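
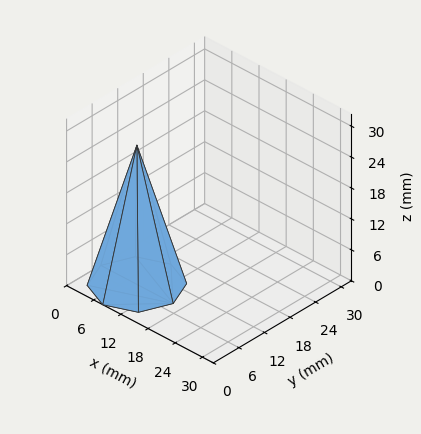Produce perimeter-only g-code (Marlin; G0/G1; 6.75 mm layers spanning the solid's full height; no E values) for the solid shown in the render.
Reading the render: the shape is a regular 8-sided pyramid, base circumscribed radius ≈ 8 mm, apex at z ≈ 27 mm (dimensions read to the nearest mm from the axis ticks). For the g-code, the solid's height is divided into equal slices at the stated Δz and each level perimeter traced with G1 moves after a G0 lift.

; perimeter-only toolpath
G21 ; units = mm
G90 ; absolute positioning
G28 ; home
; layer 1
G0 Z6.75
G0 X14.00 Y8.00
G1 X12.25 Y12.25
G1 X8.00 Y14.00
G1 X3.75 Y12.25
G1 X2.00 Y8.00
G1 X3.75 Y3.75
G1 X8.00 Y2.00
G1 X12.25 Y3.75
G1 X14.00 Y8.00
; layer 2
G0 Z13.50
G0 X12.00 Y8.00
G1 X10.83 Y10.83
G1 X8.00 Y12.00
G1 X5.17 Y10.83
G1 X4.00 Y8.00
G1 X5.17 Y5.17
G1 X8.00 Y4.00
G1 X10.83 Y5.17
G1 X12.00 Y8.00
; layer 3
G0 Z20.25
G0 X10.00 Y8.00
G1 X9.41 Y9.41
G1 X8.00 Y10.00
G1 X6.58 Y9.41
G1 X6.00 Y8.00
G1 X6.58 Y6.58
G1 X8.00 Y6.00
G1 X9.41 Y6.58
G1 X10.00 Y8.00
M2 ; end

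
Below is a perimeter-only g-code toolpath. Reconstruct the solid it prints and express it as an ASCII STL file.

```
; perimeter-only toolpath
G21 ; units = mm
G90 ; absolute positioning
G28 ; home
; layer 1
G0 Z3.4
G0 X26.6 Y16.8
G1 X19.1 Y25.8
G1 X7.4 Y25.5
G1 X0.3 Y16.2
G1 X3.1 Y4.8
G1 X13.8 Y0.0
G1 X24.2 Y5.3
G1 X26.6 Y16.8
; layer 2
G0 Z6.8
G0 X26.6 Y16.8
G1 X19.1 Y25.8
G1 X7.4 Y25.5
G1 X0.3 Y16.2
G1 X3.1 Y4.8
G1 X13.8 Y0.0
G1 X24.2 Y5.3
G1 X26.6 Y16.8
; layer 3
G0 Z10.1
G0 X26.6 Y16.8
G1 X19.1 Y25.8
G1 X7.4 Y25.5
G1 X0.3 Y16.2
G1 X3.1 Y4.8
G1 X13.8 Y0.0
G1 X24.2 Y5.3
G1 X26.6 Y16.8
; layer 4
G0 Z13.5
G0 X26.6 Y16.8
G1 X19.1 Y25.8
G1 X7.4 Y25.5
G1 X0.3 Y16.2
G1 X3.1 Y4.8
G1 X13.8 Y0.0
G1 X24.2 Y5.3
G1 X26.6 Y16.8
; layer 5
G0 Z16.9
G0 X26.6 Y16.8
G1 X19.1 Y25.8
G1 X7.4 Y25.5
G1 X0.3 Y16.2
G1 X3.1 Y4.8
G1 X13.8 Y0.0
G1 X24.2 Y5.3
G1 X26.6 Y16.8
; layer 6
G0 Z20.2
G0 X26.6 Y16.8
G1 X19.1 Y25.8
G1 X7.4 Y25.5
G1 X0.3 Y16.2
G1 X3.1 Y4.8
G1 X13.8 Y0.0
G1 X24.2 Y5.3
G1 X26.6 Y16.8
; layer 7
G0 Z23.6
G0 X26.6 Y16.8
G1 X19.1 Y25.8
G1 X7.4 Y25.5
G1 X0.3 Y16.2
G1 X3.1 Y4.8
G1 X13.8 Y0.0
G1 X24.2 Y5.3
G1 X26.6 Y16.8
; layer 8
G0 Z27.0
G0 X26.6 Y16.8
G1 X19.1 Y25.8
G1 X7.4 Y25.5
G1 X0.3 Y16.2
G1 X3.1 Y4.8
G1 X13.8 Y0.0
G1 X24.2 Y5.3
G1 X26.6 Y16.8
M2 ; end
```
solid part
  facet normal 0.0000 0.0000 -1.0000
    outer loop
      vertex 7.4 25.5 0.0
      vertex 19.1 25.8 0.0
      vertex 26.6 16.8 0.0
    endloop
  endfacet
  facet normal 0.0000 0.0000 -1.0000
    outer loop
      vertex 0.3 16.2 0.0
      vertex 7.4 25.5 0.0
      vertex 26.6 16.8 0.0
    endloop
  endfacet
  facet normal 0.0000 0.0000 -1.0000
    outer loop
      vertex 3.1 4.8 0.0
      vertex 0.3 16.2 0.0
      vertex 26.6 16.8 0.0
    endloop
  endfacet
  facet normal 0.0000 0.0000 -1.0000
    outer loop
      vertex 13.8 0.0 0.0
      vertex 3.1 4.8 0.0
      vertex 26.6 16.8 0.0
    endloop
  endfacet
  facet normal 0.0000 0.0000 -1.0000
    outer loop
      vertex 24.2 5.3 0.0
      vertex 13.8 0.0 0.0
      vertex 26.6 16.8 0.0
    endloop
  endfacet
  facet normal 0.0000 0.0000 1.0000
    outer loop
      vertex 26.6 16.8 27.0
      vertex 19.1 25.8 27.0
      vertex 7.4 25.5 27.0
    endloop
  endfacet
  facet normal 0.0000 0.0000 1.0000
    outer loop
      vertex 26.6 16.8 27.0
      vertex 7.4 25.5 27.0
      vertex 0.3 16.2 27.0
    endloop
  endfacet
  facet normal 0.0000 0.0000 1.0000
    outer loop
      vertex 26.6 16.8 27.0
      vertex 0.3 16.2 27.0
      vertex 3.1 4.8 27.0
    endloop
  endfacet
  facet normal 0.0000 0.0000 1.0000
    outer loop
      vertex 26.6 16.8 27.0
      vertex 3.1 4.8 27.0
      vertex 13.8 0.0 27.0
    endloop
  endfacet
  facet normal 0.0000 0.0000 1.0000
    outer loop
      vertex 26.6 16.8 27.0
      vertex 13.8 0.0 27.0
      vertex 24.2 5.3 27.0
    endloop
  endfacet
  facet normal 0.7682 0.6402 0.0000
    outer loop
      vertex 26.6 16.8 0.0
      vertex 19.1 25.8 0.0
      vertex 19.1 25.8 27.0
    endloop
  endfacet
  facet normal 0.7682 0.6402 0.0000
    outer loop
      vertex 26.6 16.8 0.0
      vertex 19.1 25.8 27.0
      vertex 26.6 16.8 27.0
    endloop
  endfacet
  facet normal -0.0256 0.9997 0.0000
    outer loop
      vertex 19.1 25.8 0.0
      vertex 7.4 25.5 0.0
      vertex 7.4 25.5 27.0
    endloop
  endfacet
  facet normal -0.0256 0.9997 0.0000
    outer loop
      vertex 19.1 25.8 0.0
      vertex 7.4 25.5 27.0
      vertex 19.1 25.8 27.0
    endloop
  endfacet
  facet normal -0.7948 0.6068 0.0000
    outer loop
      vertex 7.4 25.5 0.0
      vertex 0.3 16.2 0.0
      vertex 0.3 16.2 27.0
    endloop
  endfacet
  facet normal -0.7948 0.6068 0.0000
    outer loop
      vertex 7.4 25.5 0.0
      vertex 0.3 16.2 27.0
      vertex 7.4 25.5 27.0
    endloop
  endfacet
  facet normal -0.9711 -0.2385 0.0000
    outer loop
      vertex 0.3 16.2 0.0
      vertex 3.1 4.8 0.0
      vertex 3.1 4.8 27.0
    endloop
  endfacet
  facet normal -0.9711 -0.2385 0.0000
    outer loop
      vertex 0.3 16.2 0.0
      vertex 3.1 4.8 27.0
      vertex 0.3 16.2 27.0
    endloop
  endfacet
  facet normal -0.4093 -0.9124 0.0000
    outer loop
      vertex 3.1 4.8 0.0
      vertex 13.8 0.0 0.0
      vertex 13.8 0.0 27.0
    endloop
  endfacet
  facet normal -0.4093 -0.9124 0.0000
    outer loop
      vertex 3.1 4.8 0.0
      vertex 13.8 0.0 27.0
      vertex 3.1 4.8 27.0
    endloop
  endfacet
  facet normal 0.4541 -0.8910 0.0000
    outer loop
      vertex 13.8 0.0 0.0
      vertex 24.2 5.3 0.0
      vertex 24.2 5.3 27.0
    endloop
  endfacet
  facet normal 0.4541 -0.8910 0.0000
    outer loop
      vertex 13.8 0.0 0.0
      vertex 24.2 5.3 27.0
      vertex 13.8 0.0 27.0
    endloop
  endfacet
  facet normal 0.9789 -0.2043 0.0000
    outer loop
      vertex 24.2 5.3 0.0
      vertex 26.6 16.8 0.0
      vertex 26.6 16.8 27.0
    endloop
  endfacet
  facet normal 0.9789 -0.2043 0.0000
    outer loop
      vertex 24.2 5.3 0.0
      vertex 26.6 16.8 27.0
      vertex 24.2 5.3 27.0
    endloop
  endfacet
endsolid part

The G0 Z moves step by Δz≈3.4 mm. Every layer's G1 loop is the same polygon, so the solid is a straight extrusion of it from z=0 to z≈27. Closing with flat bottom and top caps and triangulating gives 24 facets — a regular 7-sided prism (a cylinder approximated with 7 flat sides), circumscribed radius ≈ 13.5 mm, height ≈ 27 mm.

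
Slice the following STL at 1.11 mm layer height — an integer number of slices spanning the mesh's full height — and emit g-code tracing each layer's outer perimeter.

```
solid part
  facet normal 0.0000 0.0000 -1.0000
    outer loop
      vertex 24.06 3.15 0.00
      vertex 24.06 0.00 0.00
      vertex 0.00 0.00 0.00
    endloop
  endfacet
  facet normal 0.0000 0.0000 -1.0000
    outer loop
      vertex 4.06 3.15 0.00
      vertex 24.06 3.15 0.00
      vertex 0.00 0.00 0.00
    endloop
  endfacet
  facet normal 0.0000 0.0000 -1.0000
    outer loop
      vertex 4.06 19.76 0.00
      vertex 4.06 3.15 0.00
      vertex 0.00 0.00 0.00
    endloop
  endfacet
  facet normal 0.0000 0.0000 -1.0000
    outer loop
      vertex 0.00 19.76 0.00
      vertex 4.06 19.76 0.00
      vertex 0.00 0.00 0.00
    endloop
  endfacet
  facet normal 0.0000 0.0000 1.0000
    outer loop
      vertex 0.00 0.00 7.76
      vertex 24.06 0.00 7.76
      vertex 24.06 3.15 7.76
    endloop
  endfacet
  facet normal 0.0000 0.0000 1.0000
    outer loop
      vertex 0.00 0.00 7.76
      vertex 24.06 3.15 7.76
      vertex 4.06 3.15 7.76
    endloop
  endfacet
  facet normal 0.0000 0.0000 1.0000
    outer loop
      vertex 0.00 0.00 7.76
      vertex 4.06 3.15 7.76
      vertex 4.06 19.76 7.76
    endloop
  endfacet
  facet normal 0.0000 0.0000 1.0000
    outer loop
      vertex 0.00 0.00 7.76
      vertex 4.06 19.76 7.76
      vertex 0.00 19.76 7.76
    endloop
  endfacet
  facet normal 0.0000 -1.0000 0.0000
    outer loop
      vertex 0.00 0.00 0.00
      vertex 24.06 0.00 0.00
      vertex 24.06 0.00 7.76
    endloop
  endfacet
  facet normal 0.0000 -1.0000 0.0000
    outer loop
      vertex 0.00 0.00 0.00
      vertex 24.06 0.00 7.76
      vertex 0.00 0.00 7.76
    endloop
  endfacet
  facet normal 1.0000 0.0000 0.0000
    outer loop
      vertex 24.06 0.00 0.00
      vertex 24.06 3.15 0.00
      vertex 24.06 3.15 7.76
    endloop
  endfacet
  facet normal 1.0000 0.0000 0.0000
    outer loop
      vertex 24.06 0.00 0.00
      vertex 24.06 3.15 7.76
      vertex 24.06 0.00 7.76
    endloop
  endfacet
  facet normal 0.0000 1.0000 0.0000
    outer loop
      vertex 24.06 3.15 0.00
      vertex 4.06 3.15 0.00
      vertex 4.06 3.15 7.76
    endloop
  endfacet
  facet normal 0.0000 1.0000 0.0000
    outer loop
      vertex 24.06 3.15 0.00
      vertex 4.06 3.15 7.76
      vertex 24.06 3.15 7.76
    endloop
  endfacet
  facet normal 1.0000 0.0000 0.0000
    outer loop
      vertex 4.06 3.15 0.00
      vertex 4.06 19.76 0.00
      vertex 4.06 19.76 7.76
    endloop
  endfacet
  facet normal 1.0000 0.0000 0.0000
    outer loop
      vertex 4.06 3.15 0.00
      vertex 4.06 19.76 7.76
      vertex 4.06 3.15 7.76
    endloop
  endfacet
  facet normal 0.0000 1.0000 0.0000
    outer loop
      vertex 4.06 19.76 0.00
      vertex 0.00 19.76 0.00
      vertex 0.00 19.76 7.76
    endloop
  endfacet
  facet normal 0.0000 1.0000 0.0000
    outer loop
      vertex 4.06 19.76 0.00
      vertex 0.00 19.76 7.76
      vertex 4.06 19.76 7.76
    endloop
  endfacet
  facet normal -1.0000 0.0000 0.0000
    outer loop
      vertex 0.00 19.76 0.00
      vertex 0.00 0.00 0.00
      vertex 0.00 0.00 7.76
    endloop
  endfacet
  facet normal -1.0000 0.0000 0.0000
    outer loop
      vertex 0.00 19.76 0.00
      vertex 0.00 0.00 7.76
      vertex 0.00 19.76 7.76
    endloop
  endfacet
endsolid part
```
; perimeter-only toolpath
G21 ; units = mm
G90 ; absolute positioning
G28 ; home
; layer 1
G0 Z1.11
G0 X0.00 Y0.00
G1 X24.06 Y0.00
G1 X24.06 Y3.15
G1 X4.06 Y3.15
G1 X4.06 Y19.76
G1 X0.00 Y19.76
G1 X0.00 Y0.00
; layer 2
G0 Z2.22
G0 X0.00 Y0.00
G1 X24.06 Y0.00
G1 X24.06 Y3.15
G1 X4.06 Y3.15
G1 X4.06 Y19.76
G1 X0.00 Y19.76
G1 X0.00 Y0.00
; layer 3
G0 Z3.33
G0 X0.00 Y0.00
G1 X24.06 Y0.00
G1 X24.06 Y3.15
G1 X4.06 Y3.15
G1 X4.06 Y19.76
G1 X0.00 Y19.76
G1 X0.00 Y0.00
; layer 4
G0 Z4.43
G0 X0.00 Y0.00
G1 X24.06 Y0.00
G1 X24.06 Y3.15
G1 X4.06 Y3.15
G1 X4.06 Y19.76
G1 X0.00 Y19.76
G1 X0.00 Y0.00
; layer 5
G0 Z5.54
G0 X0.00 Y0.00
G1 X24.06 Y0.00
G1 X24.06 Y3.15
G1 X4.06 Y3.15
G1 X4.06 Y19.76
G1 X0.00 Y19.76
G1 X0.00 Y0.00
; layer 6
G0 Z6.65
G0 X0.00 Y0.00
G1 X24.06 Y0.00
G1 X24.06 Y3.15
G1 X4.06 Y3.15
G1 X4.06 Y19.76
G1 X0.00 Y19.76
G1 X0.00 Y0.00
; layer 7
G0 Z7.76
G0 X0.00 Y0.00
G1 X24.06 Y0.00
G1 X24.06 Y3.15
G1 X4.06 Y3.15
G1 X4.06 Y19.76
G1 X0.00 Y19.76
G1 X0.00 Y0.00
M2 ; end

The solid is an L-shaped prism: outer 24.1 × 19.8 mm, arm thicknesses ≈ 3.15 mm (horizontal) and 4.06 mm (vertical), extruded 7.76 mm in z. Slicing at Δz = 1.11 mm — 7 equal slices spanning the solid's height, so layer i sits at z = i·h/7 — gives 7 non-empty perimeters. Each is a 6-segment closed polygon; G0 lifts to the layer z and rapids to the start vertex, then G1 traces the edges.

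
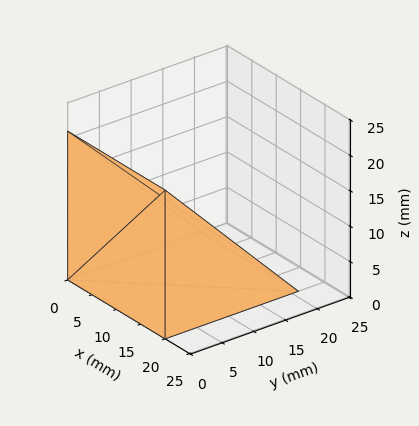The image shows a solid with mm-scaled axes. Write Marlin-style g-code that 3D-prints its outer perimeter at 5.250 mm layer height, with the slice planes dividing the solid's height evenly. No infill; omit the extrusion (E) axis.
Reading the render: the shape is a wedge (ramp): 20 × 21 mm base, rising to 21 mm along the y=0 edge and sloping linearly to z=0 at y=21 (dimensions read to the nearest mm from the axis ticks). For the g-code, the solid's height is divided into equal slices at the stated Δz and each level perimeter traced with G1 moves after a G0 lift.

; perimeter-only toolpath
G21 ; units = mm
G90 ; absolute positioning
G28 ; home
; layer 1
G0 Z5.250
G0 X0.000 Y0.000
G1 X20.000 Y0.000
G1 X20.000 Y15.750
G1 X0.000 Y15.750
G1 X0.000 Y0.000
; layer 2
G0 Z10.500
G0 X0.000 Y0.000
G1 X20.000 Y0.000
G1 X20.000 Y10.500
G1 X0.000 Y10.500
G1 X0.000 Y0.000
; layer 3
G0 Z15.750
G0 X0.000 Y0.000
G1 X20.000 Y0.000
G1 X20.000 Y5.250
G1 X0.000 Y5.250
G1 X0.000 Y0.000
M2 ; end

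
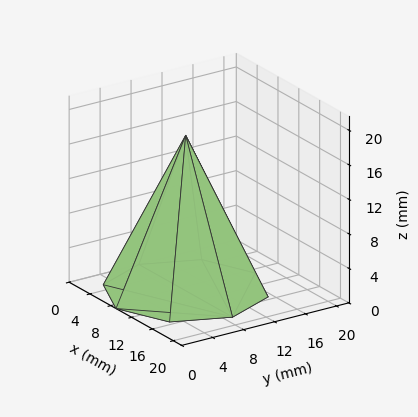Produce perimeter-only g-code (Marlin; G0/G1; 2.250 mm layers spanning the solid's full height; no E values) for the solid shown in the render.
Reading the render: the shape is a regular 8-sided pyramid, base circumscribed radius ≈ 9 mm, apex at z ≈ 18 mm (dimensions read to the nearest mm from the axis ticks). For the g-code, the solid's height is divided into equal slices at the stated Δz and each level perimeter traced with G1 moves after a G0 lift.

; perimeter-only toolpath
G21 ; units = mm
G90 ; absolute positioning
G28 ; home
; layer 1
G0 Z2.250
G0 X16.875 Y9.000
G1 X14.569 Y14.569
G1 X9.000 Y16.875
G1 X3.432 Y14.569
G1 X1.125 Y9.000
G1 X3.432 Y3.432
G1 X9.000 Y1.125
G1 X14.569 Y3.432
G1 X16.875 Y9.000
; layer 2
G0 Z4.500
G0 X15.750 Y9.000
G1 X13.773 Y13.773
G1 X9.000 Y15.750
G1 X4.227 Y13.773
G1 X2.250 Y9.000
G1 X4.227 Y4.227
G1 X9.000 Y2.250
G1 X13.773 Y4.227
G1 X15.750 Y9.000
; layer 3
G0 Z6.750
G0 X14.625 Y9.000
G1 X12.978 Y12.978
G1 X9.000 Y14.625
G1 X5.022 Y12.978
G1 X3.375 Y9.000
G1 X5.022 Y5.022
G1 X9.000 Y3.375
G1 X12.978 Y5.022
G1 X14.625 Y9.000
; layer 4
G0 Z9.000
G0 X13.500 Y9.000
G1 X12.182 Y12.182
G1 X9.000 Y13.500
G1 X5.818 Y12.182
G1 X4.500 Y9.000
G1 X5.818 Y5.818
G1 X9.000 Y4.500
G1 X12.182 Y5.818
G1 X13.500 Y9.000
; layer 5
G0 Z11.250
G0 X12.375 Y9.000
G1 X11.386 Y11.386
G1 X9.000 Y12.375
G1 X6.614 Y11.386
G1 X5.625 Y9.000
G1 X6.614 Y6.614
G1 X9.000 Y5.625
G1 X11.386 Y6.614
G1 X12.375 Y9.000
; layer 6
G0 Z13.500
G0 X11.250 Y9.000
G1 X10.591 Y10.591
G1 X9.000 Y11.250
G1 X7.409 Y10.591
G1 X6.750 Y9.000
G1 X7.409 Y7.409
G1 X9.000 Y6.750
G1 X10.591 Y7.409
G1 X11.250 Y9.000
; layer 7
G0 Z15.750
G0 X10.125 Y9.000
G1 X9.796 Y9.796
G1 X9.000 Y10.125
G1 X8.204 Y9.796
G1 X7.875 Y9.000
G1 X8.204 Y8.204
G1 X9.000 Y7.875
G1 X9.796 Y8.204
G1 X10.125 Y9.000
M2 ; end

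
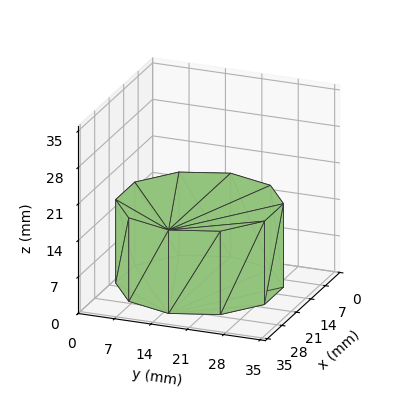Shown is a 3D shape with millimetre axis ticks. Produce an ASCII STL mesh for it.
Reading the render: the shape is a regular 10-sided prism (a cylinder approximated with 10 flat sides), circumscribed radius ≈ 15 mm, height ≈ 16 mm (dimensions read to the nearest mm from the axis ticks). For the STL, each face is triangulated and given an outward normal.

solid part
  facet normal 0.0000 0.0000 -1.0000
    outer loop
      vertex 19.6 29.3 0.0
      vertex 27.1 23.8 0.0
      vertex 30.0 15.0 0.0
    endloop
  endfacet
  facet normal 0.0000 0.0000 -1.0000
    outer loop
      vertex 10.4 29.3 0.0
      vertex 19.6 29.3 0.0
      vertex 30.0 15.0 0.0
    endloop
  endfacet
  facet normal 0.0000 0.0000 -1.0000
    outer loop
      vertex 2.9 23.8 0.0
      vertex 10.4 29.3 0.0
      vertex 30.0 15.0 0.0
    endloop
  endfacet
  facet normal 0.0000 0.0000 -1.0000
    outer loop
      vertex 0.0 15.0 0.0
      vertex 2.9 23.8 0.0
      vertex 30.0 15.0 0.0
    endloop
  endfacet
  facet normal 0.0000 0.0000 -1.0000
    outer loop
      vertex 2.9 6.2 0.0
      vertex 0.0 15.0 0.0
      vertex 30.0 15.0 0.0
    endloop
  endfacet
  facet normal 0.0000 0.0000 -1.0000
    outer loop
      vertex 10.4 0.7 0.0
      vertex 2.9 6.2 0.0
      vertex 30.0 15.0 0.0
    endloop
  endfacet
  facet normal 0.0000 0.0000 -1.0000
    outer loop
      vertex 19.6 0.7 0.0
      vertex 10.4 0.7 0.0
      vertex 30.0 15.0 0.0
    endloop
  endfacet
  facet normal 0.0000 0.0000 -1.0000
    outer loop
      vertex 27.1 6.2 0.0
      vertex 19.6 0.7 0.0
      vertex 30.0 15.0 0.0
    endloop
  endfacet
  facet normal 0.0000 0.0000 1.0000
    outer loop
      vertex 30.0 15.0 16.0
      vertex 27.1 23.8 16.0
      vertex 19.6 29.3 16.0
    endloop
  endfacet
  facet normal 0.0000 0.0000 1.0000
    outer loop
      vertex 30.0 15.0 16.0
      vertex 19.6 29.3 16.0
      vertex 10.4 29.3 16.0
    endloop
  endfacet
  facet normal 0.0000 0.0000 1.0000
    outer loop
      vertex 30.0 15.0 16.0
      vertex 10.4 29.3 16.0
      vertex 2.9 23.8 16.0
    endloop
  endfacet
  facet normal 0.0000 0.0000 1.0000
    outer loop
      vertex 30.0 15.0 16.0
      vertex 2.9 23.8 16.0
      vertex 0.0 15.0 16.0
    endloop
  endfacet
  facet normal 0.0000 0.0000 1.0000
    outer loop
      vertex 30.0 15.0 16.0
      vertex 0.0 15.0 16.0
      vertex 2.9 6.2 16.0
    endloop
  endfacet
  facet normal 0.0000 0.0000 1.0000
    outer loop
      vertex 30.0 15.0 16.0
      vertex 2.9 6.2 16.0
      vertex 10.4 0.7 16.0
    endloop
  endfacet
  facet normal 0.0000 0.0000 1.0000
    outer loop
      vertex 30.0 15.0 16.0
      vertex 10.4 0.7 16.0
      vertex 19.6 0.7 16.0
    endloop
  endfacet
  facet normal 0.0000 0.0000 1.0000
    outer loop
      vertex 30.0 15.0 16.0
      vertex 19.6 0.7 16.0
      vertex 27.1 6.2 16.0
    endloop
  endfacet
  facet normal 0.9498 0.3130 0.0000
    outer loop
      vertex 30.0 15.0 0.0
      vertex 27.1 23.8 0.0
      vertex 27.1 23.8 16.0
    endloop
  endfacet
  facet normal 0.9498 0.3130 0.0000
    outer loop
      vertex 30.0 15.0 0.0
      vertex 27.1 23.8 16.0
      vertex 30.0 15.0 16.0
    endloop
  endfacet
  facet normal 0.5914 0.8064 0.0000
    outer loop
      vertex 27.1 23.8 0.0
      vertex 19.6 29.3 0.0
      vertex 19.6 29.3 16.0
    endloop
  endfacet
  facet normal 0.5914 0.8064 0.0000
    outer loop
      vertex 27.1 23.8 0.0
      vertex 19.6 29.3 16.0
      vertex 27.1 23.8 16.0
    endloop
  endfacet
  facet normal 0.0000 1.0000 0.0000
    outer loop
      vertex 19.6 29.3 0.0
      vertex 10.4 29.3 0.0
      vertex 10.4 29.3 16.0
    endloop
  endfacet
  facet normal 0.0000 1.0000 0.0000
    outer loop
      vertex 19.6 29.3 0.0
      vertex 10.4 29.3 16.0
      vertex 19.6 29.3 16.0
    endloop
  endfacet
  facet normal -0.5914 0.8064 0.0000
    outer loop
      vertex 10.4 29.3 0.0
      vertex 2.9 23.8 0.0
      vertex 2.9 23.8 16.0
    endloop
  endfacet
  facet normal -0.5914 0.8064 0.0000
    outer loop
      vertex 10.4 29.3 0.0
      vertex 2.9 23.8 16.0
      vertex 10.4 29.3 16.0
    endloop
  endfacet
  facet normal -0.9498 0.3130 0.0000
    outer loop
      vertex 2.9 23.8 0.0
      vertex 0.0 15.0 0.0
      vertex 0.0 15.0 16.0
    endloop
  endfacet
  facet normal -0.9498 0.3130 0.0000
    outer loop
      vertex 2.9 23.8 0.0
      vertex 0.0 15.0 16.0
      vertex 2.9 23.8 16.0
    endloop
  endfacet
  facet normal -0.9498 -0.3130 0.0000
    outer loop
      vertex 0.0 15.0 0.0
      vertex 2.9 6.2 0.0
      vertex 2.9 6.2 16.0
    endloop
  endfacet
  facet normal -0.9498 -0.3130 0.0000
    outer loop
      vertex 0.0 15.0 0.0
      vertex 2.9 6.2 16.0
      vertex 0.0 15.0 16.0
    endloop
  endfacet
  facet normal -0.5914 -0.8064 0.0000
    outer loop
      vertex 2.9 6.2 0.0
      vertex 10.4 0.7 0.0
      vertex 10.4 0.7 16.0
    endloop
  endfacet
  facet normal -0.5914 -0.8064 0.0000
    outer loop
      vertex 2.9 6.2 0.0
      vertex 10.4 0.7 16.0
      vertex 2.9 6.2 16.0
    endloop
  endfacet
  facet normal 0.0000 -1.0000 0.0000
    outer loop
      vertex 10.4 0.7 0.0
      vertex 19.6 0.7 0.0
      vertex 19.6 0.7 16.0
    endloop
  endfacet
  facet normal 0.0000 -1.0000 0.0000
    outer loop
      vertex 10.4 0.7 0.0
      vertex 19.6 0.7 16.0
      vertex 10.4 0.7 16.0
    endloop
  endfacet
  facet normal 0.5914 -0.8064 0.0000
    outer loop
      vertex 19.6 0.7 0.0
      vertex 27.1 6.2 0.0
      vertex 27.1 6.2 16.0
    endloop
  endfacet
  facet normal 0.5914 -0.8064 0.0000
    outer loop
      vertex 19.6 0.7 0.0
      vertex 27.1 6.2 16.0
      vertex 19.6 0.7 16.0
    endloop
  endfacet
  facet normal 0.9498 -0.3130 0.0000
    outer loop
      vertex 27.1 6.2 0.0
      vertex 30.0 15.0 0.0
      vertex 30.0 15.0 16.0
    endloop
  endfacet
  facet normal 0.9498 -0.3130 0.0000
    outer loop
      vertex 27.1 6.2 0.0
      vertex 30.0 15.0 16.0
      vertex 27.1 6.2 16.0
    endloop
  endfacet
endsolid part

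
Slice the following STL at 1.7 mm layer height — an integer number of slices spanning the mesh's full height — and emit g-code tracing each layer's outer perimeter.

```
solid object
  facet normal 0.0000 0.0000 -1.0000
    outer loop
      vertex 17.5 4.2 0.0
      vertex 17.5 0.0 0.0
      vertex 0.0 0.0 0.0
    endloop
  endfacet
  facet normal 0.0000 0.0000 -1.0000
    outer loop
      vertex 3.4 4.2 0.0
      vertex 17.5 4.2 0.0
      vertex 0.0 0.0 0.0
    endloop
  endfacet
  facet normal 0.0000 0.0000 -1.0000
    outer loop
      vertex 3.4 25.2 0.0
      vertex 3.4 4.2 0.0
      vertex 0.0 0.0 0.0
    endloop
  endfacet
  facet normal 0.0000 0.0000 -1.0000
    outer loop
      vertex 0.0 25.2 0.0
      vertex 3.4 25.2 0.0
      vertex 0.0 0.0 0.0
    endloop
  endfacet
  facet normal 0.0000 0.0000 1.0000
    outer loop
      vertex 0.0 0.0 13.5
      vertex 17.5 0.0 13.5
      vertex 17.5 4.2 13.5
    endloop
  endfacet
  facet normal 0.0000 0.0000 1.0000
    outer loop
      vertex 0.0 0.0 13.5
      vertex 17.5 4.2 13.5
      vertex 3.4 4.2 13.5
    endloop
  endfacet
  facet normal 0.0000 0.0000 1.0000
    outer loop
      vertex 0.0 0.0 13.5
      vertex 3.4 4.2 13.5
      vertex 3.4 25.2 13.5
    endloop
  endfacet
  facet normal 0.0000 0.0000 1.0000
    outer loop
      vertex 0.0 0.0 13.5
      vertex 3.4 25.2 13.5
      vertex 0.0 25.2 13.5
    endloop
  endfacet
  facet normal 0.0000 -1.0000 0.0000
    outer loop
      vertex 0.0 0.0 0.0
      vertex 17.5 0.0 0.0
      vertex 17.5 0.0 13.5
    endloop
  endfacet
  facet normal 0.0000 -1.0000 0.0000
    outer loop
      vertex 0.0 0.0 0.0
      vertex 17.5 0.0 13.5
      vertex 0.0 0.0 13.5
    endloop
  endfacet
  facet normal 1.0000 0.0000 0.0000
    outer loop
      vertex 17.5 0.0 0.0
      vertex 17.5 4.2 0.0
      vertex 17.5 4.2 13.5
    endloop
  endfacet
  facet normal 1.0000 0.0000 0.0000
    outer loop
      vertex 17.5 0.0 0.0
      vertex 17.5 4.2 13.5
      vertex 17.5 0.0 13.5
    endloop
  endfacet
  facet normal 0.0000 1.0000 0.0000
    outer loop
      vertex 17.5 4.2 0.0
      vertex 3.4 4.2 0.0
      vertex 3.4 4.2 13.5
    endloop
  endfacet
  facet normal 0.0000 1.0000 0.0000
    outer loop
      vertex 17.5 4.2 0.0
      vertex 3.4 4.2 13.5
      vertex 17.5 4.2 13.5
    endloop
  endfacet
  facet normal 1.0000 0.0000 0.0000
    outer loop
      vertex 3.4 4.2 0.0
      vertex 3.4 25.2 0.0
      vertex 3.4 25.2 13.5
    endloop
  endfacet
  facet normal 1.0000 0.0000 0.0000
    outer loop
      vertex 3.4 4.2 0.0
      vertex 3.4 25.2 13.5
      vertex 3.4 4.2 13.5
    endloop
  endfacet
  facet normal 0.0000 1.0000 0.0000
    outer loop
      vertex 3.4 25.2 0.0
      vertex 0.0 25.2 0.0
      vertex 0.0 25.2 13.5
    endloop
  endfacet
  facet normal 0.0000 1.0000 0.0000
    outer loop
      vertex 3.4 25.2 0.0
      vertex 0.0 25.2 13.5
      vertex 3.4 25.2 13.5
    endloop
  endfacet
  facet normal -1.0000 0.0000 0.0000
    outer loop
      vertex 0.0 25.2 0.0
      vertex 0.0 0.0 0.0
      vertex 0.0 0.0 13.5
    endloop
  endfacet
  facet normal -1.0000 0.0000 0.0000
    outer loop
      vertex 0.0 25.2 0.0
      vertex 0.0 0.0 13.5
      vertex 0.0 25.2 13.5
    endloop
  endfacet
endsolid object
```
; perimeter-only toolpath
G21 ; units = mm
G90 ; absolute positioning
G28 ; home
; layer 1
G0 Z1.7
G0 X0.0 Y0.0
G1 X17.5 Y0.0
G1 X17.5 Y4.2
G1 X3.4 Y4.2
G1 X3.4 Y25.2
G1 X0.0 Y25.2
G1 X0.0 Y0.0
; layer 2
G0 Z3.4
G0 X0.0 Y0.0
G1 X17.5 Y0.0
G1 X17.5 Y4.2
G1 X3.4 Y4.2
G1 X3.4 Y25.2
G1 X0.0 Y25.2
G1 X0.0 Y0.0
; layer 3
G0 Z5.1
G0 X0.0 Y0.0
G1 X17.5 Y0.0
G1 X17.5 Y4.2
G1 X3.4 Y4.2
G1 X3.4 Y25.2
G1 X0.0 Y25.2
G1 X0.0 Y0.0
; layer 4
G0 Z6.8
G0 X0.0 Y0.0
G1 X17.5 Y0.0
G1 X17.5 Y4.2
G1 X3.4 Y4.2
G1 X3.4 Y25.2
G1 X0.0 Y25.2
G1 X0.0 Y0.0
; layer 5
G0 Z8.4
G0 X0.0 Y0.0
G1 X17.5 Y0.0
G1 X17.5 Y4.2
G1 X3.4 Y4.2
G1 X3.4 Y25.2
G1 X0.0 Y25.2
G1 X0.0 Y0.0
; layer 6
G0 Z10.1
G0 X0.0 Y0.0
G1 X17.5 Y0.0
G1 X17.5 Y4.2
G1 X3.4 Y4.2
G1 X3.4 Y25.2
G1 X0.0 Y25.2
G1 X0.0 Y0.0
; layer 7
G0 Z11.8
G0 X0.0 Y0.0
G1 X17.5 Y0.0
G1 X17.5 Y4.2
G1 X3.4 Y4.2
G1 X3.4 Y25.2
G1 X0.0 Y25.2
G1 X0.0 Y0.0
; layer 8
G0 Z13.5
G0 X0.0 Y0.0
G1 X17.5 Y0.0
G1 X17.5 Y4.2
G1 X3.4 Y4.2
G1 X3.4 Y25.2
G1 X0.0 Y25.2
G1 X0.0 Y0.0
M2 ; end

The solid is an L-shaped prism: outer 17.5 × 25.2 mm, arm thicknesses ≈ 4.2 mm (horizontal) and 3.4 mm (vertical), extruded 13.5 mm in z. Slicing at Δz = 1.7 mm — 8 equal slices spanning the solid's height, so layer i sits at z = i·h/8 — gives 8 non-empty perimeters. Each is a 6-segment closed polygon; G0 lifts to the layer z and rapids to the start vertex, then G1 traces the edges.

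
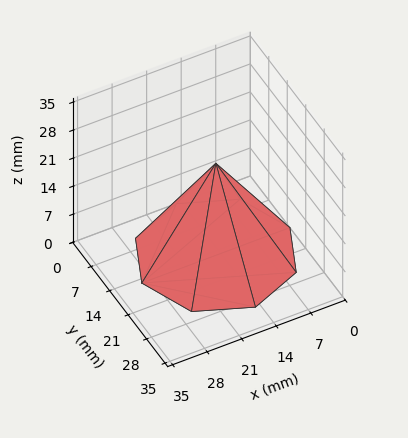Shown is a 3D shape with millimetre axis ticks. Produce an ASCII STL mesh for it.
Reading the render: the shape is a regular 8-sided pyramid, base circumscribed radius ≈ 15 mm, apex at z ≈ 23 mm (dimensions read to the nearest mm from the axis ticks). For the STL, each face is triangulated and given an outward normal.

solid part
  facet normal 0.0000 0.0000 -1.0000
    outer loop
      vertex 15.000 30.000 0.000
      vertex 25.607 25.607 0.000
      vertex 30.000 15.000 0.000
    endloop
  endfacet
  facet normal 0.0000 0.0000 -1.0000
    outer loop
      vertex 4.393 25.607 0.000
      vertex 15.000 30.000 0.000
      vertex 30.000 15.000 0.000
    endloop
  endfacet
  facet normal 0.0000 0.0000 -1.0000
    outer loop
      vertex 0.000 15.000 0.000
      vertex 4.393 25.607 0.000
      vertex 30.000 15.000 0.000
    endloop
  endfacet
  facet normal 0.0000 0.0000 -1.0000
    outer loop
      vertex 4.393 4.393 0.000
      vertex 0.000 15.000 0.000
      vertex 30.000 15.000 0.000
    endloop
  endfacet
  facet normal 0.0000 0.0000 -1.0000
    outer loop
      vertex 15.000 0.000 0.000
      vertex 4.393 4.393 0.000
      vertex 30.000 15.000 0.000
    endloop
  endfacet
  facet normal 0.0000 0.0000 -1.0000
    outer loop
      vertex 25.607 4.393 0.000
      vertex 15.000 0.000 0.000
      vertex 30.000 15.000 0.000
    endloop
  endfacet
  facet normal 0.7913 0.3277 0.5161
    outer loop
      vertex 30.000 15.000 0.000
      vertex 25.607 25.607 0.000
      vertex 15.000 15.000 23.000
    endloop
  endfacet
  facet normal 0.3277 0.7913 0.5161
    outer loop
      vertex 25.607 25.607 0.000
      vertex 15.000 30.000 0.000
      vertex 15.000 15.000 23.000
    endloop
  endfacet
  facet normal -0.3277 0.7913 0.5161
    outer loop
      vertex 15.000 30.000 0.000
      vertex 4.393 25.607 0.000
      vertex 15.000 15.000 23.000
    endloop
  endfacet
  facet normal -0.7913 0.3277 0.5161
    outer loop
      vertex 4.393 25.607 0.000
      vertex 0.000 15.000 0.000
      vertex 15.000 15.000 23.000
    endloop
  endfacet
  facet normal -0.7913 -0.3277 0.5161
    outer loop
      vertex 0.000 15.000 0.000
      vertex 4.393 4.393 0.000
      vertex 15.000 15.000 23.000
    endloop
  endfacet
  facet normal -0.3277 -0.7913 0.5161
    outer loop
      vertex 4.393 4.393 0.000
      vertex 15.000 0.000 0.000
      vertex 15.000 15.000 23.000
    endloop
  endfacet
  facet normal 0.3277 -0.7913 0.5161
    outer loop
      vertex 15.000 0.000 0.000
      vertex 25.607 4.393 0.000
      vertex 15.000 15.000 23.000
    endloop
  endfacet
  facet normal 0.7913 -0.3277 0.5161
    outer loop
      vertex 25.607 4.393 0.000
      vertex 30.000 15.000 0.000
      vertex 15.000 15.000 23.000
    endloop
  endfacet
endsolid part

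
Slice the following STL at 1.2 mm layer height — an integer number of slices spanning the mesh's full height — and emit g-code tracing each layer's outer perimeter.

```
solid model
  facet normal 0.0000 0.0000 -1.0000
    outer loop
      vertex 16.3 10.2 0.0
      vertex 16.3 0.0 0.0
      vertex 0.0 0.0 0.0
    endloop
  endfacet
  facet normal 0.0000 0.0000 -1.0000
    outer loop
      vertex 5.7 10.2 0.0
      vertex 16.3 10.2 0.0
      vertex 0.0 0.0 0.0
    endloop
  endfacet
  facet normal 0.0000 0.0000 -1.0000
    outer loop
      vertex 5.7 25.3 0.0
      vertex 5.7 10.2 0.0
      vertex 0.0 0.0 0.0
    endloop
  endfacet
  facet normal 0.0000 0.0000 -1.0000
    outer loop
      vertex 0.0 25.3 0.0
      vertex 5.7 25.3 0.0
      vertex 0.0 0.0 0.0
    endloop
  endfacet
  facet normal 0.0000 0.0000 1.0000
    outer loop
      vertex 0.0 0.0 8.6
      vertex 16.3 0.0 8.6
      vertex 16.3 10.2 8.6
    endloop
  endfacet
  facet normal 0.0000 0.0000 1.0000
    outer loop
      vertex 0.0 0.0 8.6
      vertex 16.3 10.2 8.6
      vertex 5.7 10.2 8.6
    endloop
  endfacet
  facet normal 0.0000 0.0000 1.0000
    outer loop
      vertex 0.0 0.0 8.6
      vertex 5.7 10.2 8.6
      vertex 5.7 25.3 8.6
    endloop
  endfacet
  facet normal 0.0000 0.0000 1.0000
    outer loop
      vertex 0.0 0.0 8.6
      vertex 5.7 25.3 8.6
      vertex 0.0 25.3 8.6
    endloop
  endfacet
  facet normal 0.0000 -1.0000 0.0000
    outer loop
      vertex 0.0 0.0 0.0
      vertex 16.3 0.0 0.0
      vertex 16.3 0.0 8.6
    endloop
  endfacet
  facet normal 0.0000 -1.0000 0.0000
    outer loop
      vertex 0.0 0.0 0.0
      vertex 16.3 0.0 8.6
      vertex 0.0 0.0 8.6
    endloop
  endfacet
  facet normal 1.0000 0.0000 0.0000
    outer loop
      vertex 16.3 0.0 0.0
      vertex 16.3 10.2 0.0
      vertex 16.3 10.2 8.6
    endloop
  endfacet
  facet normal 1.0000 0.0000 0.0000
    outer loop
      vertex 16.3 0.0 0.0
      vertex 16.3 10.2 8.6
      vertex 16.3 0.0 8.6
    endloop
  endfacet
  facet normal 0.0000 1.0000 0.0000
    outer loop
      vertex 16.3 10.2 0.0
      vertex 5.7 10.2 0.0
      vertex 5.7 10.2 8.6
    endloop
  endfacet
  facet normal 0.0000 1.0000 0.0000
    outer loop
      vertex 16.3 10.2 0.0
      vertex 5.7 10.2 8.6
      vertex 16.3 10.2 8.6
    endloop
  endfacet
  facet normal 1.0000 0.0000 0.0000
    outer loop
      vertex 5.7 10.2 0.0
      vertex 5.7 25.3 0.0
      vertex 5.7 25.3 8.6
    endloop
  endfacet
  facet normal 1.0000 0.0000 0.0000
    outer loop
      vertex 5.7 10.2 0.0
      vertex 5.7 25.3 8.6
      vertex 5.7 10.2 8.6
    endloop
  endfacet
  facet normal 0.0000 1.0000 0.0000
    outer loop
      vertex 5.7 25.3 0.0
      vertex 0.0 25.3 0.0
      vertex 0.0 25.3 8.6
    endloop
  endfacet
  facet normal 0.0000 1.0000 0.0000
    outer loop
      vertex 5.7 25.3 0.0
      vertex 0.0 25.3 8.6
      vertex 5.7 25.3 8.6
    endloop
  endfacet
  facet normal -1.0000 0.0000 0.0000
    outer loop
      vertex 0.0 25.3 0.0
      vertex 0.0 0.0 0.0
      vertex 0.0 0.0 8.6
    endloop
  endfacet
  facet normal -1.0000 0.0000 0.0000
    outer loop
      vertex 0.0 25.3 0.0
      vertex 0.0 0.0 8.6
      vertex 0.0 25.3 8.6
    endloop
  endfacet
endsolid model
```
; perimeter-only toolpath
G21 ; units = mm
G90 ; absolute positioning
G28 ; home
; layer 1
G0 Z1.2
G0 X0.0 Y0.0
G1 X16.3 Y0.0
G1 X16.3 Y10.2
G1 X5.7 Y10.2
G1 X5.7 Y25.3
G1 X0.0 Y25.3
G1 X0.0 Y0.0
; layer 2
G0 Z2.5
G0 X0.0 Y0.0
G1 X16.3 Y0.0
G1 X16.3 Y10.2
G1 X5.7 Y10.2
G1 X5.7 Y25.3
G1 X0.0 Y25.3
G1 X0.0 Y0.0
; layer 3
G0 Z3.7
G0 X0.0 Y0.0
G1 X16.3 Y0.0
G1 X16.3 Y10.2
G1 X5.7 Y10.2
G1 X5.7 Y25.3
G1 X0.0 Y25.3
G1 X0.0 Y0.0
; layer 4
G0 Z4.9
G0 X0.0 Y0.0
G1 X16.3 Y0.0
G1 X16.3 Y10.2
G1 X5.7 Y10.2
G1 X5.7 Y25.3
G1 X0.0 Y25.3
G1 X0.0 Y0.0
; layer 5
G0 Z6.1
G0 X0.0 Y0.0
G1 X16.3 Y0.0
G1 X16.3 Y10.2
G1 X5.7 Y10.2
G1 X5.7 Y25.3
G1 X0.0 Y25.3
G1 X0.0 Y0.0
; layer 6
G0 Z7.4
G0 X0.0 Y0.0
G1 X16.3 Y0.0
G1 X16.3 Y10.2
G1 X5.7 Y10.2
G1 X5.7 Y25.3
G1 X0.0 Y25.3
G1 X0.0 Y0.0
; layer 7
G0 Z8.6
G0 X0.0 Y0.0
G1 X16.3 Y0.0
G1 X16.3 Y10.2
G1 X5.7 Y10.2
G1 X5.7 Y25.3
G1 X0.0 Y25.3
G1 X0.0 Y0.0
M2 ; end

The solid is an L-shaped prism: outer 16.3 × 25.3 mm, arm thicknesses ≈ 10.2 mm (horizontal) and 5.7 mm (vertical), extruded 8.6 mm in z. Slicing at Δz = 1.2 mm — 7 equal slices spanning the solid's height, so layer i sits at z = i·h/7 — gives 7 non-empty perimeters. Each is a 6-segment closed polygon; G0 lifts to the layer z and rapids to the start vertex, then G1 traces the edges.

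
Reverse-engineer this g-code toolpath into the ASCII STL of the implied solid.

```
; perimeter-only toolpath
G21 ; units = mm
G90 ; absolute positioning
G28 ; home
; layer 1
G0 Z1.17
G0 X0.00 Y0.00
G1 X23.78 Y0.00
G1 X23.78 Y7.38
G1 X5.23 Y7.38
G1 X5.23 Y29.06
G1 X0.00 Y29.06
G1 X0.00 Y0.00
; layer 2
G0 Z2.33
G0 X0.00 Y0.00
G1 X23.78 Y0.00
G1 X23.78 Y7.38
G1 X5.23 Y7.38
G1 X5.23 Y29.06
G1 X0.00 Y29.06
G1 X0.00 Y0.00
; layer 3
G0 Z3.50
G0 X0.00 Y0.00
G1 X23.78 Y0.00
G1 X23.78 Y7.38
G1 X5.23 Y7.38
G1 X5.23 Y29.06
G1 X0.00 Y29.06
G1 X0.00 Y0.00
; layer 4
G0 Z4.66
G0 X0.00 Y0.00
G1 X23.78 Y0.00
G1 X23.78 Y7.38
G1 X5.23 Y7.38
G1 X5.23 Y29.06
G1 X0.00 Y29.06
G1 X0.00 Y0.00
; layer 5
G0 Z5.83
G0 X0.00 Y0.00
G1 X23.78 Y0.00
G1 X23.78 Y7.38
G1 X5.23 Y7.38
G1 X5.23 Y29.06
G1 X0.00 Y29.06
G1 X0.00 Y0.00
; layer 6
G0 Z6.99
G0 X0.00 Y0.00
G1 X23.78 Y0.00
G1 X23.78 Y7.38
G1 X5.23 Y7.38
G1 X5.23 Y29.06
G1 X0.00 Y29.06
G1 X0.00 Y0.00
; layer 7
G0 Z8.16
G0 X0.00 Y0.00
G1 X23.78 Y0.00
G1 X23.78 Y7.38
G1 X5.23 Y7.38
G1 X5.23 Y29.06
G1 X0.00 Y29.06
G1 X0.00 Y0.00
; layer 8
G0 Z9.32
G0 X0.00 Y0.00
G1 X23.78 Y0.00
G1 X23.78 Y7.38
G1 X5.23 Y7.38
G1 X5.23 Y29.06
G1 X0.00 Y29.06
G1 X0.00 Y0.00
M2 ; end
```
solid part
  facet normal 0.0000 0.0000 -1.0000
    outer loop
      vertex 23.78 7.38 0.00
      vertex 23.78 0.00 0.00
      vertex 0.00 0.00 0.00
    endloop
  endfacet
  facet normal 0.0000 0.0000 -1.0000
    outer loop
      vertex 5.23 7.38 0.00
      vertex 23.78 7.38 0.00
      vertex 0.00 0.00 0.00
    endloop
  endfacet
  facet normal 0.0000 0.0000 -1.0000
    outer loop
      vertex 5.23 29.06 0.00
      vertex 5.23 7.38 0.00
      vertex 0.00 0.00 0.00
    endloop
  endfacet
  facet normal 0.0000 0.0000 -1.0000
    outer loop
      vertex 0.00 29.06 0.00
      vertex 5.23 29.06 0.00
      vertex 0.00 0.00 0.00
    endloop
  endfacet
  facet normal 0.0000 0.0000 1.0000
    outer loop
      vertex 0.00 0.00 9.32
      vertex 23.78 0.00 9.32
      vertex 23.78 7.38 9.32
    endloop
  endfacet
  facet normal 0.0000 0.0000 1.0000
    outer loop
      vertex 0.00 0.00 9.32
      vertex 23.78 7.38 9.32
      vertex 5.23 7.38 9.32
    endloop
  endfacet
  facet normal 0.0000 0.0000 1.0000
    outer loop
      vertex 0.00 0.00 9.32
      vertex 5.23 7.38 9.32
      vertex 5.23 29.06 9.32
    endloop
  endfacet
  facet normal 0.0000 0.0000 1.0000
    outer loop
      vertex 0.00 0.00 9.32
      vertex 5.23 29.06 9.32
      vertex 0.00 29.06 9.32
    endloop
  endfacet
  facet normal 0.0000 -1.0000 0.0000
    outer loop
      vertex 0.00 0.00 0.00
      vertex 23.78 0.00 0.00
      vertex 23.78 0.00 9.32
    endloop
  endfacet
  facet normal 0.0000 -1.0000 0.0000
    outer loop
      vertex 0.00 0.00 0.00
      vertex 23.78 0.00 9.32
      vertex 0.00 0.00 9.32
    endloop
  endfacet
  facet normal 1.0000 0.0000 0.0000
    outer loop
      vertex 23.78 0.00 0.00
      vertex 23.78 7.38 0.00
      vertex 23.78 7.38 9.32
    endloop
  endfacet
  facet normal 1.0000 0.0000 0.0000
    outer loop
      vertex 23.78 0.00 0.00
      vertex 23.78 7.38 9.32
      vertex 23.78 0.00 9.32
    endloop
  endfacet
  facet normal 0.0000 1.0000 0.0000
    outer loop
      vertex 23.78 7.38 0.00
      vertex 5.23 7.38 0.00
      vertex 5.23 7.38 9.32
    endloop
  endfacet
  facet normal 0.0000 1.0000 0.0000
    outer loop
      vertex 23.78 7.38 0.00
      vertex 5.23 7.38 9.32
      vertex 23.78 7.38 9.32
    endloop
  endfacet
  facet normal 1.0000 0.0000 0.0000
    outer loop
      vertex 5.23 7.38 0.00
      vertex 5.23 29.06 0.00
      vertex 5.23 29.06 9.32
    endloop
  endfacet
  facet normal 1.0000 0.0000 0.0000
    outer loop
      vertex 5.23 7.38 0.00
      vertex 5.23 29.06 9.32
      vertex 5.23 7.38 9.32
    endloop
  endfacet
  facet normal 0.0000 1.0000 0.0000
    outer loop
      vertex 5.23 29.06 0.00
      vertex 0.00 29.06 0.00
      vertex 0.00 29.06 9.32
    endloop
  endfacet
  facet normal 0.0000 1.0000 0.0000
    outer loop
      vertex 5.23 29.06 0.00
      vertex 0.00 29.06 9.32
      vertex 5.23 29.06 9.32
    endloop
  endfacet
  facet normal -1.0000 0.0000 0.0000
    outer loop
      vertex 0.00 29.06 0.00
      vertex 0.00 0.00 0.00
      vertex 0.00 0.00 9.32
    endloop
  endfacet
  facet normal -1.0000 0.0000 0.0000
    outer loop
      vertex 0.00 29.06 0.00
      vertex 0.00 0.00 9.32
      vertex 0.00 29.06 9.32
    endloop
  endfacet
endsolid part

The G0 Z moves step by Δz≈1.17 mm. Every layer's G1 loop is the same polygon, so the solid is a straight extrusion of it from z=0 to z≈9.32. Closing with flat bottom and top caps and triangulating gives 20 facets — an L-shaped prism: outer 23.8 × 29.1 mm, arm thicknesses ≈ 7.38 mm (horizontal) and 5.23 mm (vertical), extruded 9.32 mm in z.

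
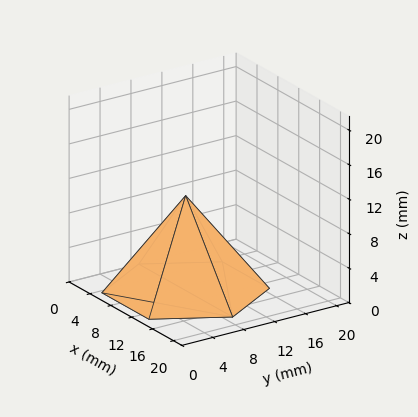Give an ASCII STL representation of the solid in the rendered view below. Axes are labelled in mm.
Reading the render: the shape is a regular 6-sided pyramid, base circumscribed radius ≈ 9 mm, apex at z ≈ 11 mm (dimensions read to the nearest mm from the axis ticks). For the STL, each face is triangulated and given an outward normal.

solid part
  facet normal 0.0000 0.0000 -1.0000
    outer loop
      vertex 4.500 16.794 0.000
      vertex 13.500 16.794 0.000
      vertex 18.000 9.000 0.000
    endloop
  endfacet
  facet normal 0.0000 0.0000 -1.0000
    outer loop
      vertex 0.000 9.000 0.000
      vertex 4.500 16.794 0.000
      vertex 18.000 9.000 0.000
    endloop
  endfacet
  facet normal 0.0000 0.0000 -1.0000
    outer loop
      vertex 4.500 1.206 0.000
      vertex 0.000 9.000 0.000
      vertex 18.000 9.000 0.000
    endloop
  endfacet
  facet normal 0.0000 0.0000 -1.0000
    outer loop
      vertex 13.500 1.206 0.000
      vertex 4.500 1.206 0.000
      vertex 18.000 9.000 0.000
    endloop
  endfacet
  facet normal 0.7066 0.4080 0.5781
    outer loop
      vertex 18.000 9.000 0.000
      vertex 13.500 16.794 0.000
      vertex 9.000 9.000 11.000
    endloop
  endfacet
  facet normal 0.0000 0.8159 0.5781
    outer loop
      vertex 13.500 16.794 0.000
      vertex 4.500 16.794 0.000
      vertex 9.000 9.000 11.000
    endloop
  endfacet
  facet normal -0.7066 0.4080 0.5781
    outer loop
      vertex 4.500 16.794 0.000
      vertex 0.000 9.000 0.000
      vertex 9.000 9.000 11.000
    endloop
  endfacet
  facet normal -0.7066 -0.4080 0.5781
    outer loop
      vertex 0.000 9.000 0.000
      vertex 4.500 1.206 0.000
      vertex 9.000 9.000 11.000
    endloop
  endfacet
  facet normal 0.0000 -0.8159 0.5781
    outer loop
      vertex 4.500 1.206 0.000
      vertex 13.500 1.206 0.000
      vertex 9.000 9.000 11.000
    endloop
  endfacet
  facet normal 0.7066 -0.4080 0.5781
    outer loop
      vertex 13.500 1.206 0.000
      vertex 18.000 9.000 0.000
      vertex 9.000 9.000 11.000
    endloop
  endfacet
endsolid part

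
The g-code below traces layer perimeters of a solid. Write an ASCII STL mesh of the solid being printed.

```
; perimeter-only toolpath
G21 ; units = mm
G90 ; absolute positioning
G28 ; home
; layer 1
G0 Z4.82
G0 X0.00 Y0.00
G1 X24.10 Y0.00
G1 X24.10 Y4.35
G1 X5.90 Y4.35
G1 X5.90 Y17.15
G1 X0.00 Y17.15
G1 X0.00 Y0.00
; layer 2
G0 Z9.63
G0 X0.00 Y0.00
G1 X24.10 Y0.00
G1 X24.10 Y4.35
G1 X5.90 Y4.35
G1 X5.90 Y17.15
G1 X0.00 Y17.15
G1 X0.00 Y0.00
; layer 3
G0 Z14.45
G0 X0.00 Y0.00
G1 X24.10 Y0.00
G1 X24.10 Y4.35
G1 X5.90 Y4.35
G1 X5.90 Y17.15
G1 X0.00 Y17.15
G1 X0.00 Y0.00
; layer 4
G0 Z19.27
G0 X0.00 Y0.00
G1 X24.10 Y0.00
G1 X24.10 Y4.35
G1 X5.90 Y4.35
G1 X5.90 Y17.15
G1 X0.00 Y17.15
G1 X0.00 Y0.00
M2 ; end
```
solid part
  facet normal 0.0000 0.0000 -1.0000
    outer loop
      vertex 24.10 4.35 0.00
      vertex 24.10 0.00 0.00
      vertex 0.00 0.00 0.00
    endloop
  endfacet
  facet normal 0.0000 0.0000 -1.0000
    outer loop
      vertex 5.90 4.35 0.00
      vertex 24.10 4.35 0.00
      vertex 0.00 0.00 0.00
    endloop
  endfacet
  facet normal 0.0000 0.0000 -1.0000
    outer loop
      vertex 5.90 17.15 0.00
      vertex 5.90 4.35 0.00
      vertex 0.00 0.00 0.00
    endloop
  endfacet
  facet normal 0.0000 0.0000 -1.0000
    outer loop
      vertex 0.00 17.15 0.00
      vertex 5.90 17.15 0.00
      vertex 0.00 0.00 0.00
    endloop
  endfacet
  facet normal 0.0000 0.0000 1.0000
    outer loop
      vertex 0.00 0.00 19.27
      vertex 24.10 0.00 19.27
      vertex 24.10 4.35 19.27
    endloop
  endfacet
  facet normal 0.0000 0.0000 1.0000
    outer loop
      vertex 0.00 0.00 19.27
      vertex 24.10 4.35 19.27
      vertex 5.90 4.35 19.27
    endloop
  endfacet
  facet normal 0.0000 0.0000 1.0000
    outer loop
      vertex 0.00 0.00 19.27
      vertex 5.90 4.35 19.27
      vertex 5.90 17.15 19.27
    endloop
  endfacet
  facet normal 0.0000 0.0000 1.0000
    outer loop
      vertex 0.00 0.00 19.27
      vertex 5.90 17.15 19.27
      vertex 0.00 17.15 19.27
    endloop
  endfacet
  facet normal 0.0000 -1.0000 0.0000
    outer loop
      vertex 0.00 0.00 0.00
      vertex 24.10 0.00 0.00
      vertex 24.10 0.00 19.27
    endloop
  endfacet
  facet normal 0.0000 -1.0000 0.0000
    outer loop
      vertex 0.00 0.00 0.00
      vertex 24.10 0.00 19.27
      vertex 0.00 0.00 19.27
    endloop
  endfacet
  facet normal 1.0000 0.0000 0.0000
    outer loop
      vertex 24.10 0.00 0.00
      vertex 24.10 4.35 0.00
      vertex 24.10 4.35 19.27
    endloop
  endfacet
  facet normal 1.0000 0.0000 0.0000
    outer loop
      vertex 24.10 0.00 0.00
      vertex 24.10 4.35 19.27
      vertex 24.10 0.00 19.27
    endloop
  endfacet
  facet normal 0.0000 1.0000 0.0000
    outer loop
      vertex 24.10 4.35 0.00
      vertex 5.90 4.35 0.00
      vertex 5.90 4.35 19.27
    endloop
  endfacet
  facet normal 0.0000 1.0000 0.0000
    outer loop
      vertex 24.10 4.35 0.00
      vertex 5.90 4.35 19.27
      vertex 24.10 4.35 19.27
    endloop
  endfacet
  facet normal 1.0000 0.0000 0.0000
    outer loop
      vertex 5.90 4.35 0.00
      vertex 5.90 17.15 0.00
      vertex 5.90 17.15 19.27
    endloop
  endfacet
  facet normal 1.0000 0.0000 0.0000
    outer loop
      vertex 5.90 4.35 0.00
      vertex 5.90 17.15 19.27
      vertex 5.90 4.35 19.27
    endloop
  endfacet
  facet normal 0.0000 1.0000 0.0000
    outer loop
      vertex 5.90 17.15 0.00
      vertex 0.00 17.15 0.00
      vertex 0.00 17.15 19.27
    endloop
  endfacet
  facet normal 0.0000 1.0000 0.0000
    outer loop
      vertex 5.90 17.15 0.00
      vertex 0.00 17.15 19.27
      vertex 5.90 17.15 19.27
    endloop
  endfacet
  facet normal -1.0000 0.0000 0.0000
    outer loop
      vertex 0.00 17.15 0.00
      vertex 0.00 0.00 0.00
      vertex 0.00 0.00 19.27
    endloop
  endfacet
  facet normal -1.0000 0.0000 0.0000
    outer loop
      vertex 0.00 17.15 0.00
      vertex 0.00 0.00 19.27
      vertex 0.00 17.15 19.27
    endloop
  endfacet
endsolid part

The G0 Z moves step by Δz≈4.82 mm. Every layer's G1 loop is the same polygon, so the solid is a straight extrusion of it from z=0 to z≈19.3. Closing with flat bottom and top caps and triangulating gives 20 facets — an L-shaped prism: outer 24.1 × 17.1 mm, arm thicknesses ≈ 4.35 mm (horizontal) and 5.9 mm (vertical), extruded 19.3 mm in z.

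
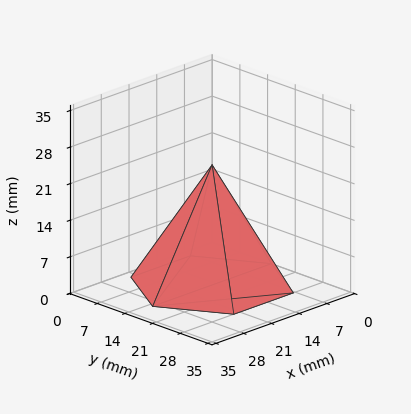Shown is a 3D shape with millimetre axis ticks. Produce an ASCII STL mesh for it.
Reading the render: the shape is a regular 6-sided pyramid, base circumscribed radius ≈ 15 mm, apex at z ≈ 23 mm (dimensions read to the nearest mm from the axis ticks). For the STL, each face is triangulated and given an outward normal.

solid part
  facet normal 0.0000 0.0000 -1.0000
    outer loop
      vertex 7.5 28.0 0.0
      vertex 22.5 28.0 0.0
      vertex 30.0 15.0 0.0
    endloop
  endfacet
  facet normal 0.0000 0.0000 -1.0000
    outer loop
      vertex 0.0 15.0 0.0
      vertex 7.5 28.0 0.0
      vertex 30.0 15.0 0.0
    endloop
  endfacet
  facet normal 0.0000 0.0000 -1.0000
    outer loop
      vertex 7.5 2.0 0.0
      vertex 0.0 15.0 0.0
      vertex 30.0 15.0 0.0
    endloop
  endfacet
  facet normal 0.0000 0.0000 -1.0000
    outer loop
      vertex 22.5 2.0 0.0
      vertex 7.5 2.0 0.0
      vertex 30.0 15.0 0.0
    endloop
  endfacet
  facet normal 0.7542 0.4351 0.4919
    outer loop
      vertex 30.0 15.0 0.0
      vertex 22.5 28.0 0.0
      vertex 15.0 15.0 23.0
    endloop
  endfacet
  facet normal 0.0000 0.8706 0.4921
    outer loop
      vertex 22.5 28.0 0.0
      vertex 7.5 28.0 0.0
      vertex 15.0 15.0 23.0
    endloop
  endfacet
  facet normal -0.7542 0.4351 0.4919
    outer loop
      vertex 7.5 28.0 0.0
      vertex 0.0 15.0 0.0
      vertex 15.0 15.0 23.0
    endloop
  endfacet
  facet normal -0.7542 -0.4351 0.4919
    outer loop
      vertex 0.0 15.0 0.0
      vertex 7.5 2.0 0.0
      vertex 15.0 15.0 23.0
    endloop
  endfacet
  facet normal 0.0000 -0.8706 0.4921
    outer loop
      vertex 7.5 2.0 0.0
      vertex 22.5 2.0 0.0
      vertex 15.0 15.0 23.0
    endloop
  endfacet
  facet normal 0.7542 -0.4351 0.4919
    outer loop
      vertex 22.5 2.0 0.0
      vertex 30.0 15.0 0.0
      vertex 15.0 15.0 23.0
    endloop
  endfacet
endsolid part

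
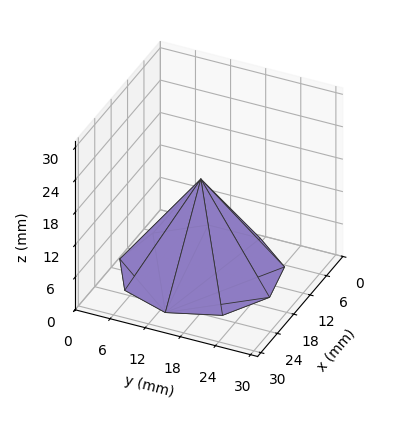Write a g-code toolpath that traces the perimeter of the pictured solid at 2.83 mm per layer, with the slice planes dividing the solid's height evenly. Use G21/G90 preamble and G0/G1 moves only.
Reading the render: the shape is a regular 9-sided pyramid, base circumscribed radius ≈ 13 mm, apex at z ≈ 17 mm (dimensions read to the nearest mm from the axis ticks). For the g-code, the solid's height is divided into equal slices at the stated Δz and each level perimeter traced with G1 moves after a G0 lift.

; perimeter-only toolpath
G21 ; units = mm
G90 ; absolute positioning
G28 ; home
; layer 1
G0 Z2.83
G0 X23.83 Y13.00
G1 X21.30 Y19.97
G1 X14.88 Y23.67
G1 X7.58 Y22.38
G1 X2.82 Y16.71
G1 X2.82 Y9.29
G1 X7.58 Y3.62
G1 X14.88 Y2.33
G1 X21.30 Y6.03
G1 X23.83 Y13.00
; layer 2
G0 Z5.67
G0 X21.67 Y13.00
G1 X19.64 Y18.57
G1 X14.51 Y21.53
G1 X8.67 Y20.51
G1 X4.85 Y15.97
G1 X4.85 Y10.03
G1 X8.67 Y5.49
G1 X14.51 Y4.47
G1 X19.64 Y7.43
G1 X21.67 Y13.00
; layer 3
G0 Z8.50
G0 X19.50 Y13.00
G1 X17.98 Y17.18
G1 X14.13 Y19.40
G1 X9.75 Y18.63
G1 X6.89 Y15.22
G1 X6.89 Y10.78
G1 X9.75 Y7.37
G1 X14.13 Y6.60
G1 X17.98 Y8.82
G1 X19.50 Y13.00
; layer 4
G0 Z11.33
G0 X17.33 Y13.00
G1 X16.32 Y15.79
G1 X13.75 Y17.27
G1 X10.83 Y16.75
G1 X8.93 Y14.48
G1 X8.93 Y11.52
G1 X10.83 Y9.25
G1 X13.75 Y8.73
G1 X16.32 Y10.21
G1 X17.33 Y13.00
; layer 5
G0 Z14.17
G0 X15.17 Y13.00
G1 X14.66 Y14.39
G1 X13.38 Y15.13
G1 X11.92 Y14.88
G1 X10.96 Y13.74
G1 X10.96 Y12.26
G1 X11.92 Y11.12
G1 X13.38 Y10.87
G1 X14.66 Y11.61
G1 X15.17 Y13.00
M2 ; end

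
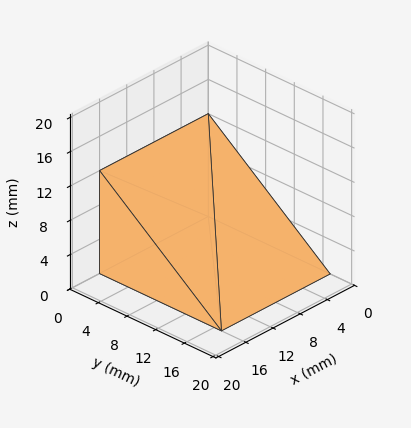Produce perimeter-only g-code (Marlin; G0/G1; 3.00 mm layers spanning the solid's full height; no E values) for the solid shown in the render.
Reading the render: the shape is a wedge (ramp): 16 × 17 mm base, rising to 12 mm along the y=0 edge and sloping linearly to z=0 at y=17 (dimensions read to the nearest mm from the axis ticks). For the g-code, the solid's height is divided into equal slices at the stated Δz and each level perimeter traced with G1 moves after a G0 lift.

; perimeter-only toolpath
G21 ; units = mm
G90 ; absolute positioning
G28 ; home
; layer 1
G0 Z3.00
G0 X0.00 Y0.00
G1 X16.00 Y0.00
G1 X16.00 Y12.75
G1 X0.00 Y12.75
G1 X0.00 Y0.00
; layer 2
G0 Z6.00
G0 X0.00 Y0.00
G1 X16.00 Y0.00
G1 X16.00 Y8.50
G1 X0.00 Y8.50
G1 X0.00 Y0.00
; layer 3
G0 Z9.00
G0 X0.00 Y0.00
G1 X16.00 Y0.00
G1 X16.00 Y4.25
G1 X0.00 Y4.25
G1 X0.00 Y0.00
M2 ; end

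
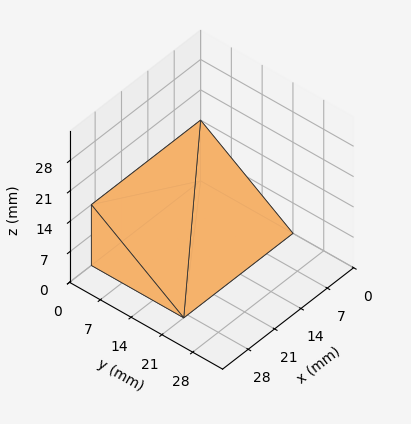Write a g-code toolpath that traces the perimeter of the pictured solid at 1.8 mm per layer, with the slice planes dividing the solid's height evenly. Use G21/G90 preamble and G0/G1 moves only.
Reading the render: the shape is a wedge (ramp): 29 × 21 mm base, rising to 14 mm along the y=0 edge and sloping linearly to z=0 at y=21 (dimensions read to the nearest mm from the axis ticks). For the g-code, the solid's height is divided into equal slices at the stated Δz and each level perimeter traced with G1 moves after a G0 lift.

; perimeter-only toolpath
G21 ; units = mm
G90 ; absolute positioning
G28 ; home
; layer 1
G0 Z1.8
G0 X0.0 Y0.0
G1 X29.0 Y0.0
G1 X29.0 Y18.4
G1 X0.0 Y18.4
G1 X0.0 Y0.0
; layer 2
G0 Z3.5
G0 X0.0 Y0.0
G1 X29.0 Y0.0
G1 X29.0 Y15.8
G1 X0.0 Y15.8
G1 X0.0 Y0.0
; layer 3
G0 Z5.2
G0 X0.0 Y0.0
G1 X29.0 Y0.0
G1 X29.0 Y13.1
G1 X0.0 Y13.1
G1 X0.0 Y0.0
; layer 4
G0 Z7.0
G0 X0.0 Y0.0
G1 X29.0 Y0.0
G1 X29.0 Y10.5
G1 X0.0 Y10.5
G1 X0.0 Y0.0
; layer 5
G0 Z8.8
G0 X0.0 Y0.0
G1 X29.0 Y0.0
G1 X29.0 Y7.9
G1 X0.0 Y7.9
G1 X0.0 Y0.0
; layer 6
G0 Z10.5
G0 X0.0 Y0.0
G1 X29.0 Y0.0
G1 X29.0 Y5.2
G1 X0.0 Y5.2
G1 X0.0 Y0.0
; layer 7
G0 Z12.2
G0 X0.0 Y0.0
G1 X29.0 Y0.0
G1 X29.0 Y2.6
G1 X0.0 Y2.6
G1 X0.0 Y0.0
M2 ; end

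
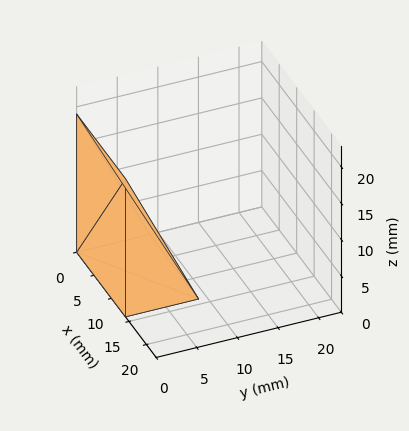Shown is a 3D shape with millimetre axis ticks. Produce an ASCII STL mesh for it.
Reading the render: the shape is a wedge (ramp): 14 × 9 mm base, rising to 19 mm along the y=0 edge and sloping linearly to z=0 at y=9 (dimensions read to the nearest mm from the axis ticks). For the STL, each face is triangulated and given an outward normal.

solid part
  facet normal 0.0000 0.0000 -1.0000
    outer loop
      vertex 14.00 9.00 0.00
      vertex 14.00 0.00 0.00
      vertex 0.00 0.00 0.00
    endloop
  endfacet
  facet normal 0.0000 0.0000 -1.0000
    outer loop
      vertex 0.00 9.00 0.00
      vertex 14.00 9.00 0.00
      vertex 0.00 0.00 0.00
    endloop
  endfacet
  facet normal 0.0000 -1.0000 0.0000
    outer loop
      vertex 0.00 0.00 0.00
      vertex 14.00 0.00 0.00
      vertex 14.00 0.00 19.00
    endloop
  endfacet
  facet normal 0.0000 -1.0000 0.0000
    outer loop
      vertex 0.00 0.00 0.00
      vertex 14.00 0.00 19.00
      vertex 0.00 0.00 19.00
    endloop
  endfacet
  facet normal 0.0000 0.9037 0.4281
    outer loop
      vertex 0.00 0.00 19.00
      vertex 14.00 0.00 19.00
      vertex 14.00 9.00 0.00
    endloop
  endfacet
  facet normal 0.0000 0.9037 0.4281
    outer loop
      vertex 0.00 0.00 19.00
      vertex 14.00 9.00 0.00
      vertex 0.00 9.00 0.00
    endloop
  endfacet
  facet normal -1.0000 0.0000 0.0000
    outer loop
      vertex 0.00 0.00 19.00
      vertex 0.00 9.00 0.00
      vertex 0.00 0.00 0.00
    endloop
  endfacet
  facet normal 1.0000 0.0000 0.0000
    outer loop
      vertex 14.00 0.00 0.00
      vertex 14.00 9.00 0.00
      vertex 14.00 0.00 19.00
    endloop
  endfacet
endsolid part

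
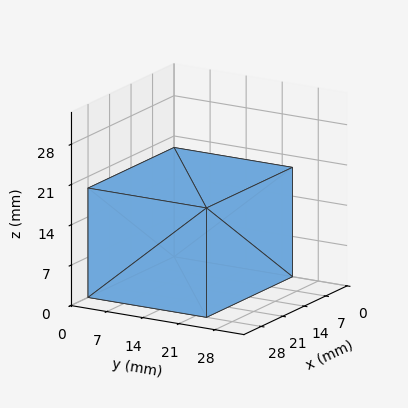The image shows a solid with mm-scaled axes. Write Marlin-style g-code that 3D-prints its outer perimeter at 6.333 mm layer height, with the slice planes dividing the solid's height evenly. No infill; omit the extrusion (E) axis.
Reading the render: the shape is a rectangular box, roughly 28 × 23 mm footprint and 19 mm tall (dimensions read to the nearest mm from the axis ticks). For the g-code, the solid's height is divided into equal slices at the stated Δz and each level perimeter traced with G1 moves after a G0 lift.

; perimeter-only toolpath
G21 ; units = mm
G90 ; absolute positioning
G28 ; home
; layer 1
G0 Z6.333
G0 X0.000 Y0.000
G1 X28.000 Y0.000
G1 X28.000 Y23.000
G1 X0.000 Y23.000
G1 X0.000 Y0.000
; layer 2
G0 Z12.667
G0 X0.000 Y0.000
G1 X28.000 Y0.000
G1 X28.000 Y23.000
G1 X0.000 Y23.000
G1 X0.000 Y0.000
; layer 3
G0 Z19.000
G0 X0.000 Y0.000
G1 X28.000 Y0.000
G1 X28.000 Y23.000
G1 X0.000 Y23.000
G1 X0.000 Y0.000
M2 ; end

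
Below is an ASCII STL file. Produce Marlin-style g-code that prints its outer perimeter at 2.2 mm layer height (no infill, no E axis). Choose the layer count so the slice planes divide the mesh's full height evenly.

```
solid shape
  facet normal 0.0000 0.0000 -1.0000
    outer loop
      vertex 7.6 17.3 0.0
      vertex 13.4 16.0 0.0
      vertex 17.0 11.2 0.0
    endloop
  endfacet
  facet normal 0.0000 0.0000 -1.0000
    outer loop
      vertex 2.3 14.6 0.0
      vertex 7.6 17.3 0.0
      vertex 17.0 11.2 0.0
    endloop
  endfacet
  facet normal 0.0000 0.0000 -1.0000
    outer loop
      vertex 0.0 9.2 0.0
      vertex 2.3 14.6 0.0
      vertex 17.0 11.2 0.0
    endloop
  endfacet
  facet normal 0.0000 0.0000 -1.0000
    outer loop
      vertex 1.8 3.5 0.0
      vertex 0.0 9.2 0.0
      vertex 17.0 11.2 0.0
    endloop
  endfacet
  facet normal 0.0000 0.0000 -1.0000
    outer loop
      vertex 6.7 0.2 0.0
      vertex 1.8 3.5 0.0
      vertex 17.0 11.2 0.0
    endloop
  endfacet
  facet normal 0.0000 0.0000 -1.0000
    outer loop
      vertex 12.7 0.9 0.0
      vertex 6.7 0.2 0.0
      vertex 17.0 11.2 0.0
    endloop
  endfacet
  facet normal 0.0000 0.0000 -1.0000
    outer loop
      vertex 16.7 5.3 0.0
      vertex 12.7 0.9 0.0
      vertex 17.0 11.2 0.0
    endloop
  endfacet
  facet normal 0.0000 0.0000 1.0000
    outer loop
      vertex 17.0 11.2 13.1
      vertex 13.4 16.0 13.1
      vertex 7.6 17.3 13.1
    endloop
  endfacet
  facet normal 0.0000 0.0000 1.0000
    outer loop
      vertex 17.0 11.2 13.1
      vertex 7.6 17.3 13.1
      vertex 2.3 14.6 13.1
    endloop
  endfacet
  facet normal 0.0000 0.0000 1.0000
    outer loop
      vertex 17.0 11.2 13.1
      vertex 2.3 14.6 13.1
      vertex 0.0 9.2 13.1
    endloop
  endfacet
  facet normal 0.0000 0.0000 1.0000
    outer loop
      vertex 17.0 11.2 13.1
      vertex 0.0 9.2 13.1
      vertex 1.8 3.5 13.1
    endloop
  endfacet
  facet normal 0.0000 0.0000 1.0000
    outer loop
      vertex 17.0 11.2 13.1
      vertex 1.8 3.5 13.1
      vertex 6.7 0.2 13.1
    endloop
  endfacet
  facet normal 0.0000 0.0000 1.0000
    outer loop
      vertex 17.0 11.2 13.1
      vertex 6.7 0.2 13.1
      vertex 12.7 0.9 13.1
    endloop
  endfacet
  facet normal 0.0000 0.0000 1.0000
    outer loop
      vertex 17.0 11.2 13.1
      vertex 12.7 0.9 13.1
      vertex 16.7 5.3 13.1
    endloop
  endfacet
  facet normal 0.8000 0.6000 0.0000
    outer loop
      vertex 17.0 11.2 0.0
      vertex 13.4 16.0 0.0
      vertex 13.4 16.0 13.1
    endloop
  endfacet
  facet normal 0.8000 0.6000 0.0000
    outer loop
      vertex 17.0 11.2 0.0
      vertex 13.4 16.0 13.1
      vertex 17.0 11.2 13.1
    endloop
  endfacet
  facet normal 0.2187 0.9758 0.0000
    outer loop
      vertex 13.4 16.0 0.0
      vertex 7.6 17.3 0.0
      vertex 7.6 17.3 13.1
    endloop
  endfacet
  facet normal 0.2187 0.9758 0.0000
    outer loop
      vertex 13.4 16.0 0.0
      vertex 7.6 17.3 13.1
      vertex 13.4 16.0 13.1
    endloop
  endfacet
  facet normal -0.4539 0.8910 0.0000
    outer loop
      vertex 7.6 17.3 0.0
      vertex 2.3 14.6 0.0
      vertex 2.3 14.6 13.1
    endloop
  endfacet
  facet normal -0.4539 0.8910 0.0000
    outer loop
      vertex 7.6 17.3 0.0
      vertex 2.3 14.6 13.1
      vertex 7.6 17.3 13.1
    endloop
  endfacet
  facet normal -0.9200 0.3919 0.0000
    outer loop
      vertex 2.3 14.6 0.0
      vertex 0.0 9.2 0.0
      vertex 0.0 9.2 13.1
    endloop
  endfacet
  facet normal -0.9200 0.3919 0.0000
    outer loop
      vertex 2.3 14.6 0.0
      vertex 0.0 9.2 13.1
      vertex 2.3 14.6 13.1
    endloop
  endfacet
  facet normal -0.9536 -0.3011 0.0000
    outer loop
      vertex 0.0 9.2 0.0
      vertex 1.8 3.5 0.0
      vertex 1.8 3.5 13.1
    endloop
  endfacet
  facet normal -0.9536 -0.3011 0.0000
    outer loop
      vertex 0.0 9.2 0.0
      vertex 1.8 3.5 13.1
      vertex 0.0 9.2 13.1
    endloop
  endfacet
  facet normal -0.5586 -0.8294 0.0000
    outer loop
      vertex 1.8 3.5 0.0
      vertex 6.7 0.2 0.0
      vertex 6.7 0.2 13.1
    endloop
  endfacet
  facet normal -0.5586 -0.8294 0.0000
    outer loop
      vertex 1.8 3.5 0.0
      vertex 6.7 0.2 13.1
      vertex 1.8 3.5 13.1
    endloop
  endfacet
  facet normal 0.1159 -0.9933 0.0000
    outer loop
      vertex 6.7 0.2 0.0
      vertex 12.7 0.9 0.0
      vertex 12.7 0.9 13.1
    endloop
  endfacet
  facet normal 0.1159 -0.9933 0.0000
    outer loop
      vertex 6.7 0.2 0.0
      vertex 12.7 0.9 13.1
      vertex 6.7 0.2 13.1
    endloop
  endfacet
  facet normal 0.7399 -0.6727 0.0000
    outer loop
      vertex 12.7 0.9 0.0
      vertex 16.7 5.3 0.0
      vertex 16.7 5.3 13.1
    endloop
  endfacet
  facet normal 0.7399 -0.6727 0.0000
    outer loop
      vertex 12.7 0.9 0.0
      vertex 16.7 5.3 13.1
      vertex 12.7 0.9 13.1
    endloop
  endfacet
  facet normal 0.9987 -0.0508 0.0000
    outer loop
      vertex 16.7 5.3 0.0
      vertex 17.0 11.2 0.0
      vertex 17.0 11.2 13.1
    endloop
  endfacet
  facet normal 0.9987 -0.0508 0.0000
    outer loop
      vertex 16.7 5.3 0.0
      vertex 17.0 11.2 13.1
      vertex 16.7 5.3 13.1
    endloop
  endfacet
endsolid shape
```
; perimeter-only toolpath
G21 ; units = mm
G90 ; absolute positioning
G28 ; home
; layer 1
G0 Z2.2
G0 X17.0 Y11.2
G1 X13.4 Y16.0
G1 X7.6 Y17.3
G1 X2.3 Y14.6
G1 X0.0 Y9.2
G1 X1.8 Y3.5
G1 X6.7 Y0.2
G1 X12.7 Y0.9
G1 X16.7 Y5.3
G1 X17.0 Y11.2
; layer 2
G0 Z4.4
G0 X17.0 Y11.2
G1 X13.4 Y16.0
G1 X7.6 Y17.3
G1 X2.3 Y14.6
G1 X0.0 Y9.2
G1 X1.8 Y3.5
G1 X6.7 Y0.2
G1 X12.7 Y0.9
G1 X16.7 Y5.3
G1 X17.0 Y11.2
; layer 3
G0 Z6.5
G0 X17.0 Y11.2
G1 X13.4 Y16.0
G1 X7.6 Y17.3
G1 X2.3 Y14.6
G1 X0.0 Y9.2
G1 X1.8 Y3.5
G1 X6.7 Y0.2
G1 X12.7 Y0.9
G1 X16.7 Y5.3
G1 X17.0 Y11.2
; layer 4
G0 Z8.7
G0 X17.0 Y11.2
G1 X13.4 Y16.0
G1 X7.6 Y17.3
G1 X2.3 Y14.6
G1 X0.0 Y9.2
G1 X1.8 Y3.5
G1 X6.7 Y0.2
G1 X12.7 Y0.9
G1 X16.7 Y5.3
G1 X17.0 Y11.2
; layer 5
G0 Z10.9
G0 X17.0 Y11.2
G1 X13.4 Y16.0
G1 X7.6 Y17.3
G1 X2.3 Y14.6
G1 X0.0 Y9.2
G1 X1.8 Y3.5
G1 X6.7 Y0.2
G1 X12.7 Y0.9
G1 X16.7 Y5.3
G1 X17.0 Y11.2
; layer 6
G0 Z13.1
G0 X17.0 Y11.2
G1 X13.4 Y16.0
G1 X7.6 Y17.3
G1 X2.3 Y14.6
G1 X0.0 Y9.2
G1 X1.8 Y3.5
G1 X6.7 Y0.2
G1 X12.7 Y0.9
G1 X16.7 Y5.3
G1 X17.0 Y11.2
M2 ; end

The solid is a regular 9-sided prism (a cylinder approximated with 9 flat sides), circumscribed radius ≈ 8.7 mm, height ≈ 13.1 mm. Slicing at Δz = 2.2 mm — 6 equal slices spanning the solid's height, so layer i sits at z = i·h/6 — gives 6 non-empty perimeters. Each is a 9-segment closed polygon; G0 lifts to the layer z and rapids to the start vertex, then G1 traces the edges.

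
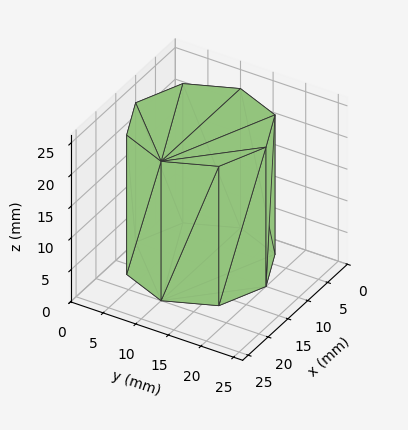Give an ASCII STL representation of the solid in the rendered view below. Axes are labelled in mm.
Reading the render: the shape is a regular 8-sided prism (a cylinder approximated with 8 flat sides), circumscribed radius ≈ 10 mm, height ≈ 22 mm (dimensions read to the nearest mm from the axis ticks). For the STL, each face is triangulated and given an outward normal.

solid part
  facet normal 0.0000 0.0000 -1.0000
    outer loop
      vertex 10.00 20.00 0.00
      vertex 17.07 17.07 0.00
      vertex 20.00 10.00 0.00
    endloop
  endfacet
  facet normal 0.0000 0.0000 -1.0000
    outer loop
      vertex 2.93 17.07 0.00
      vertex 10.00 20.00 0.00
      vertex 20.00 10.00 0.00
    endloop
  endfacet
  facet normal 0.0000 0.0000 -1.0000
    outer loop
      vertex 0.00 10.00 0.00
      vertex 2.93 17.07 0.00
      vertex 20.00 10.00 0.00
    endloop
  endfacet
  facet normal 0.0000 0.0000 -1.0000
    outer loop
      vertex 2.93 2.93 0.00
      vertex 0.00 10.00 0.00
      vertex 20.00 10.00 0.00
    endloop
  endfacet
  facet normal 0.0000 0.0000 -1.0000
    outer loop
      vertex 10.00 0.00 0.00
      vertex 2.93 2.93 0.00
      vertex 20.00 10.00 0.00
    endloop
  endfacet
  facet normal 0.0000 0.0000 -1.0000
    outer loop
      vertex 17.07 2.93 0.00
      vertex 10.00 0.00 0.00
      vertex 20.00 10.00 0.00
    endloop
  endfacet
  facet normal 0.0000 0.0000 1.0000
    outer loop
      vertex 20.00 10.00 22.00
      vertex 17.07 17.07 22.00
      vertex 10.00 20.00 22.00
    endloop
  endfacet
  facet normal 0.0000 0.0000 1.0000
    outer loop
      vertex 20.00 10.00 22.00
      vertex 10.00 20.00 22.00
      vertex 2.93 17.07 22.00
    endloop
  endfacet
  facet normal 0.0000 0.0000 1.0000
    outer loop
      vertex 20.00 10.00 22.00
      vertex 2.93 17.07 22.00
      vertex 0.00 10.00 22.00
    endloop
  endfacet
  facet normal 0.0000 0.0000 1.0000
    outer loop
      vertex 20.00 10.00 22.00
      vertex 0.00 10.00 22.00
      vertex 2.93 2.93 22.00
    endloop
  endfacet
  facet normal 0.0000 0.0000 1.0000
    outer loop
      vertex 20.00 10.00 22.00
      vertex 2.93 2.93 22.00
      vertex 10.00 0.00 22.00
    endloop
  endfacet
  facet normal 0.0000 0.0000 1.0000
    outer loop
      vertex 20.00 10.00 22.00
      vertex 10.00 0.00 22.00
      vertex 17.07 2.93 22.00
    endloop
  endfacet
  facet normal 0.9238 0.3829 0.0000
    outer loop
      vertex 20.00 10.00 0.00
      vertex 17.07 17.07 0.00
      vertex 17.07 17.07 22.00
    endloop
  endfacet
  facet normal 0.9238 0.3829 0.0000
    outer loop
      vertex 20.00 10.00 0.00
      vertex 17.07 17.07 22.00
      vertex 20.00 10.00 22.00
    endloop
  endfacet
  facet normal 0.3829 0.9238 0.0000
    outer loop
      vertex 17.07 17.07 0.00
      vertex 10.00 20.00 0.00
      vertex 10.00 20.00 22.00
    endloop
  endfacet
  facet normal 0.3829 0.9238 0.0000
    outer loop
      vertex 17.07 17.07 0.00
      vertex 10.00 20.00 22.00
      vertex 17.07 17.07 22.00
    endloop
  endfacet
  facet normal -0.3829 0.9238 0.0000
    outer loop
      vertex 10.00 20.00 0.00
      vertex 2.93 17.07 0.00
      vertex 2.93 17.07 22.00
    endloop
  endfacet
  facet normal -0.3829 0.9238 0.0000
    outer loop
      vertex 10.00 20.00 0.00
      vertex 2.93 17.07 22.00
      vertex 10.00 20.00 22.00
    endloop
  endfacet
  facet normal -0.9238 0.3829 0.0000
    outer loop
      vertex 2.93 17.07 0.00
      vertex 0.00 10.00 0.00
      vertex 0.00 10.00 22.00
    endloop
  endfacet
  facet normal -0.9238 0.3829 0.0000
    outer loop
      vertex 2.93 17.07 0.00
      vertex 0.00 10.00 22.00
      vertex 2.93 17.07 22.00
    endloop
  endfacet
  facet normal -0.9238 -0.3829 0.0000
    outer loop
      vertex 0.00 10.00 0.00
      vertex 2.93 2.93 0.00
      vertex 2.93 2.93 22.00
    endloop
  endfacet
  facet normal -0.9238 -0.3829 0.0000
    outer loop
      vertex 0.00 10.00 0.00
      vertex 2.93 2.93 22.00
      vertex 0.00 10.00 22.00
    endloop
  endfacet
  facet normal -0.3829 -0.9238 0.0000
    outer loop
      vertex 2.93 2.93 0.00
      vertex 10.00 0.00 0.00
      vertex 10.00 0.00 22.00
    endloop
  endfacet
  facet normal -0.3829 -0.9238 0.0000
    outer loop
      vertex 2.93 2.93 0.00
      vertex 10.00 0.00 22.00
      vertex 2.93 2.93 22.00
    endloop
  endfacet
  facet normal 0.3829 -0.9238 0.0000
    outer loop
      vertex 10.00 0.00 0.00
      vertex 17.07 2.93 0.00
      vertex 17.07 2.93 22.00
    endloop
  endfacet
  facet normal 0.3829 -0.9238 0.0000
    outer loop
      vertex 10.00 0.00 0.00
      vertex 17.07 2.93 22.00
      vertex 10.00 0.00 22.00
    endloop
  endfacet
  facet normal 0.9238 -0.3829 0.0000
    outer loop
      vertex 17.07 2.93 0.00
      vertex 20.00 10.00 0.00
      vertex 20.00 10.00 22.00
    endloop
  endfacet
  facet normal 0.9238 -0.3829 0.0000
    outer loop
      vertex 17.07 2.93 0.00
      vertex 20.00 10.00 22.00
      vertex 17.07 2.93 22.00
    endloop
  endfacet
endsolid part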